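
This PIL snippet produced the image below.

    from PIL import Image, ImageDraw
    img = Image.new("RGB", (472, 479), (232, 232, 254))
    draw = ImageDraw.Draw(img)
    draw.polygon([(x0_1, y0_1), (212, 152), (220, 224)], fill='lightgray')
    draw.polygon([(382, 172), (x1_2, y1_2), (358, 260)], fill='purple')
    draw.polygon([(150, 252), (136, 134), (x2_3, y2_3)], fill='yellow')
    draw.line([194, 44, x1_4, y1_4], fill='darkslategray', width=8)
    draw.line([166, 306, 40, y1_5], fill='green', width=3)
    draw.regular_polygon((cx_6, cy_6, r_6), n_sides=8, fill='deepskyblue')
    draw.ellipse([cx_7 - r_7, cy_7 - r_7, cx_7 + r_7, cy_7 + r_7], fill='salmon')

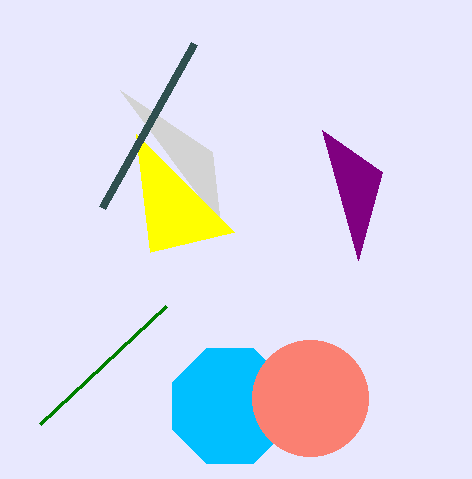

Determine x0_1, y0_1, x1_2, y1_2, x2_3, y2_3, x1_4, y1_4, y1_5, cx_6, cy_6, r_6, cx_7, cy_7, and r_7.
x0_1 = 120
y0_1 = 90
x1_2 = 322
y1_2 = 130
x2_3 = 234
y2_3 = 232
x1_4 = 102
y1_4 = 208
y1_5 = 424
cx_6 = 230
cy_6 = 406
r_6 = 62
cx_7 = 310
cy_7 = 398
r_7 = 58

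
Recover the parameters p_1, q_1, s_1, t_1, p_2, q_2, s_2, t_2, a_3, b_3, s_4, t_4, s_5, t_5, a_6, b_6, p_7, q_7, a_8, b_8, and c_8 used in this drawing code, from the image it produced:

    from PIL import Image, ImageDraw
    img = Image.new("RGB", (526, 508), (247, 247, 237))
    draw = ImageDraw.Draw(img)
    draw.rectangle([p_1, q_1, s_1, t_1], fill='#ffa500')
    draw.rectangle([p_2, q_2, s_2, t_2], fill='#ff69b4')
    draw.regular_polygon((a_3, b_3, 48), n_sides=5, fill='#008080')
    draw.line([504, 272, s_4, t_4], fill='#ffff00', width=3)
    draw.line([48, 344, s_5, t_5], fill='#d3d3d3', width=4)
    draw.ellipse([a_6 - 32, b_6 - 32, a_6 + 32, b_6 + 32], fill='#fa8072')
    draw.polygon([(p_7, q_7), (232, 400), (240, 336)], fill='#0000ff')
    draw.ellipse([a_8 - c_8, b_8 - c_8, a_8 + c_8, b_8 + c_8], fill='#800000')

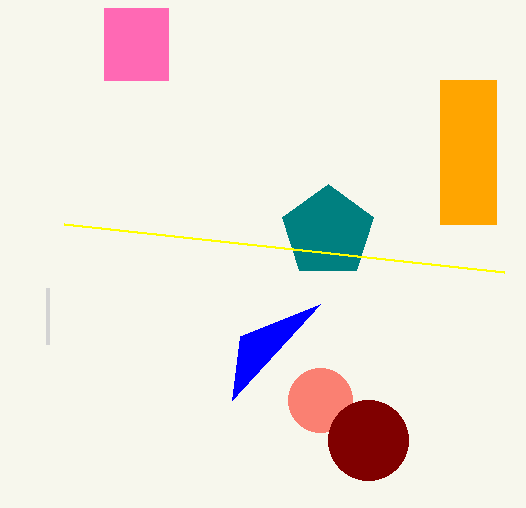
p_1 = 440
q_1 = 80
s_1 = 496
t_1 = 224
p_2 = 104
q_2 = 8
s_2 = 168
t_2 = 80
a_3 = 328
b_3 = 232
s_4 = 64
t_4 = 224
s_5 = 48
t_5 = 288
a_6 = 320
b_6 = 400
p_7 = 320
q_7 = 304
a_8 = 368
b_8 = 440
c_8 = 40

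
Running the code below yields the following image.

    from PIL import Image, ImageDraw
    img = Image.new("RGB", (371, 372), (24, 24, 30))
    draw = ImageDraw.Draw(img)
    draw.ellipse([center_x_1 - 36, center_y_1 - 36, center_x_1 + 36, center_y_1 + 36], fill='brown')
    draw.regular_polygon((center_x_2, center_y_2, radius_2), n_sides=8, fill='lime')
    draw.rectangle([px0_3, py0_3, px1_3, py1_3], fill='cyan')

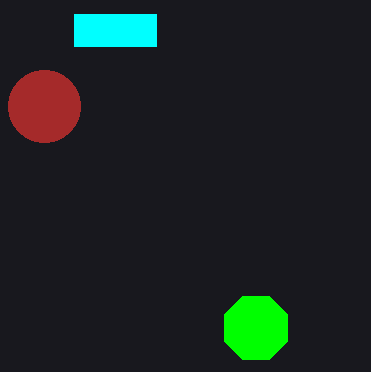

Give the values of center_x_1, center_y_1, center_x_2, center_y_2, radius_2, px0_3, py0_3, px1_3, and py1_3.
center_x_1 = 44; center_y_1 = 106; center_x_2 = 256; center_y_2 = 328; radius_2 = 34; px0_3 = 74; py0_3 = 14; px1_3 = 156; py1_3 = 46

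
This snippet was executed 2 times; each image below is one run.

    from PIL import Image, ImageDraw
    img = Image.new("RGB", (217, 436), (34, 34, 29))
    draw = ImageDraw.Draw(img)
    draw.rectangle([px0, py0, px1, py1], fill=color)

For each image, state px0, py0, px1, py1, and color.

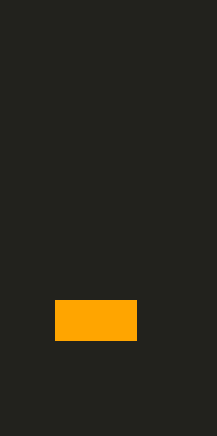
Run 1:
px0 = 55
py0 = 300
px1 = 136
py1 = 340
color = 'orange'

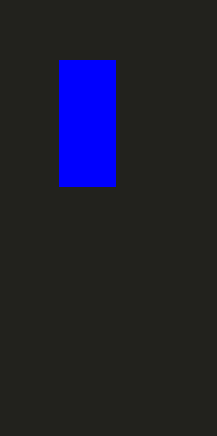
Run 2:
px0 = 59, py0 = 60, px1 = 115, py1 = 186, color = 'blue'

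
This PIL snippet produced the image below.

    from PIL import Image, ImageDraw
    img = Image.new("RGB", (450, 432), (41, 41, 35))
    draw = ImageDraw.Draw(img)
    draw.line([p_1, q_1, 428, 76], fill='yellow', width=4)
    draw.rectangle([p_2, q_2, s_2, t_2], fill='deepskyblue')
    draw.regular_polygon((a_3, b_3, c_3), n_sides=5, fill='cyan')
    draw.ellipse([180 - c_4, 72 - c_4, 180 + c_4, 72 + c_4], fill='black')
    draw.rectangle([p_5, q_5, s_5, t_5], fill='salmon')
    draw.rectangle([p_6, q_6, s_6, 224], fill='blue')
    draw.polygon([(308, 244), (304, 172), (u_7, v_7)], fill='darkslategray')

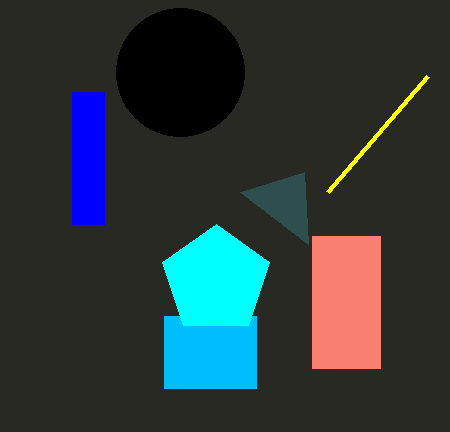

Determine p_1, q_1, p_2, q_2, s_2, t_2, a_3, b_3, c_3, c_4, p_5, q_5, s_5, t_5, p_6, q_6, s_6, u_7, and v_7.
p_1 = 328; q_1 = 192; p_2 = 164; q_2 = 316; s_2 = 256; t_2 = 388; a_3 = 216; b_3 = 280; c_3 = 56; c_4 = 64; p_5 = 312; q_5 = 236; s_5 = 380; t_5 = 368; p_6 = 72; q_6 = 92; s_6 = 104; u_7 = 240; v_7 = 192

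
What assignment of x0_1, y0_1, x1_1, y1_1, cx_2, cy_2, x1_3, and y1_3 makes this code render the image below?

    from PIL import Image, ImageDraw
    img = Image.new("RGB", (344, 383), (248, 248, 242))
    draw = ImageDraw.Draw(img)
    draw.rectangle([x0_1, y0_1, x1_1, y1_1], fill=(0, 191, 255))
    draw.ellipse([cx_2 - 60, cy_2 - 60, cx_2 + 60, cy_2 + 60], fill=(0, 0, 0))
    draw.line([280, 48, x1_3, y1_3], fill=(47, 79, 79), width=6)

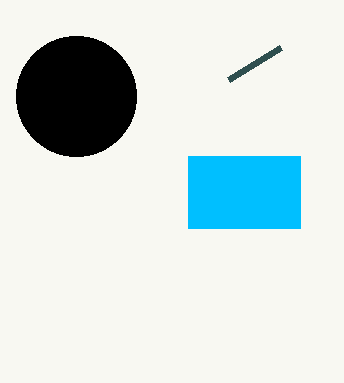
x0_1 = 188; y0_1 = 156; x1_1 = 300; y1_1 = 228; cx_2 = 76; cy_2 = 96; x1_3 = 228; y1_3 = 80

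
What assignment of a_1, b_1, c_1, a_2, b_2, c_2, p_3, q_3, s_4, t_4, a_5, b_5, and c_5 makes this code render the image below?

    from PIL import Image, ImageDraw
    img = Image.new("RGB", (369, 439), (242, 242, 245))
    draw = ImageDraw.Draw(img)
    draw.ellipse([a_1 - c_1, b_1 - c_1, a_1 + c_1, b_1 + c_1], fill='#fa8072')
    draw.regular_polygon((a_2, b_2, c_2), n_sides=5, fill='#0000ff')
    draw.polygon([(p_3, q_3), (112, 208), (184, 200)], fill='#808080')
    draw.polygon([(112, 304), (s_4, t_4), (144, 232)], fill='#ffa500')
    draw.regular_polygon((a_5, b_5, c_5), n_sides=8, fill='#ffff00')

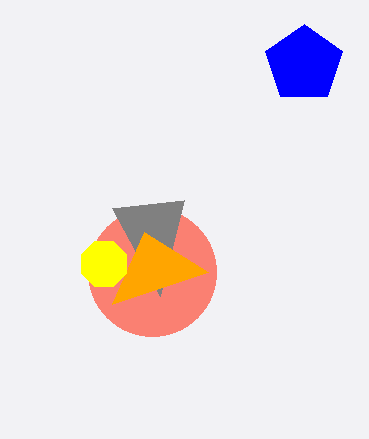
a_1 = 152
b_1 = 272
c_1 = 64
a_2 = 304
b_2 = 64
c_2 = 40
p_3 = 160
q_3 = 296
s_4 = 208
t_4 = 272
a_5 = 104
b_5 = 264
c_5 = 24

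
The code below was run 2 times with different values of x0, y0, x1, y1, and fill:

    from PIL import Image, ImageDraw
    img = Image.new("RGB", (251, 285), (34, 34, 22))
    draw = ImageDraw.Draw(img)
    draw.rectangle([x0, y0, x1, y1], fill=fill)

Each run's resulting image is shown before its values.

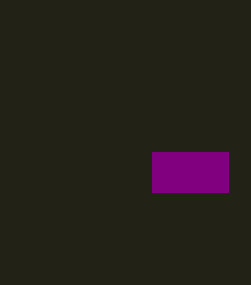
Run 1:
x0 = 152, y0 = 152, x1 = 228, y1 = 192, fill = 'purple'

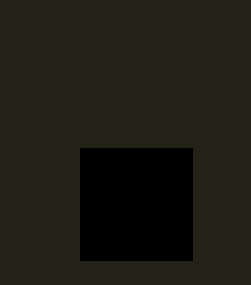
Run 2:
x0 = 80; y0 = 148; x1 = 192; y1 = 260; fill = 'black'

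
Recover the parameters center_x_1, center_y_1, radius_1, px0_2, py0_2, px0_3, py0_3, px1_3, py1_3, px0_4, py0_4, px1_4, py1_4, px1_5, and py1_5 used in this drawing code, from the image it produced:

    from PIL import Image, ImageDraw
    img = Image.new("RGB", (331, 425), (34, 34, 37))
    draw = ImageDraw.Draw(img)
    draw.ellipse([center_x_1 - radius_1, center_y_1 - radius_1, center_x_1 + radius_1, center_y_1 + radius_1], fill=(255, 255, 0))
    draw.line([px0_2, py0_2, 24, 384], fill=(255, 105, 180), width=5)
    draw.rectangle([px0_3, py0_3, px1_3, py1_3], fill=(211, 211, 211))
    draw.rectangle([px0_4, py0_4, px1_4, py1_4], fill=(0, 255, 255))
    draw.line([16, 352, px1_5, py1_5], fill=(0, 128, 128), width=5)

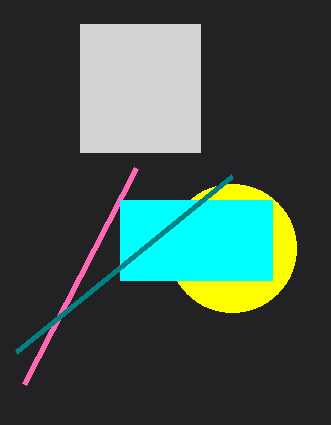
center_x_1 = 232; center_y_1 = 248; radius_1 = 64; px0_2 = 136; py0_2 = 168; px0_3 = 80; py0_3 = 24; px1_3 = 200; py1_3 = 152; px0_4 = 120; py0_4 = 200; px1_4 = 272; py1_4 = 280; px1_5 = 232; py1_5 = 176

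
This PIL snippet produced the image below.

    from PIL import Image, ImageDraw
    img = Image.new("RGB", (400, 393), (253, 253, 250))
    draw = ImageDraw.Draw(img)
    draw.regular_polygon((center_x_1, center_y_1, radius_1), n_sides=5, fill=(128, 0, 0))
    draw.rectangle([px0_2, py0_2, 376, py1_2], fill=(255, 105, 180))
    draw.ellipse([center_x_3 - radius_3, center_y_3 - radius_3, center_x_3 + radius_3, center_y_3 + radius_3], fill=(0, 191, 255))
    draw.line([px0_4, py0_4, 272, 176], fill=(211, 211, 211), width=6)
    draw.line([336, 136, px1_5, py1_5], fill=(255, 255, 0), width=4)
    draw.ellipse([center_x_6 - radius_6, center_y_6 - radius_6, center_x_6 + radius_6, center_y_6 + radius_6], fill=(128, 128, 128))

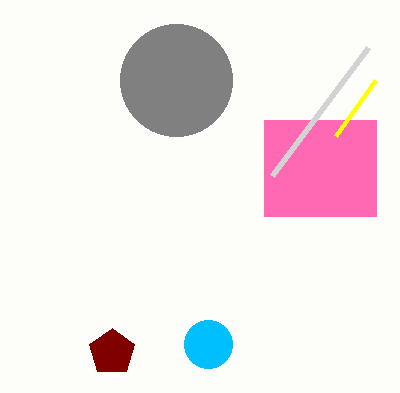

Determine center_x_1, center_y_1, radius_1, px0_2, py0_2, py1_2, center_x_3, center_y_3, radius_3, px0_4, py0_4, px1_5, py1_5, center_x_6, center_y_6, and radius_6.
center_x_1 = 112; center_y_1 = 352; radius_1 = 24; px0_2 = 264; py0_2 = 120; py1_2 = 216; center_x_3 = 208; center_y_3 = 344; radius_3 = 24; px0_4 = 368; py0_4 = 48; px1_5 = 376; py1_5 = 80; center_x_6 = 176; center_y_6 = 80; radius_6 = 56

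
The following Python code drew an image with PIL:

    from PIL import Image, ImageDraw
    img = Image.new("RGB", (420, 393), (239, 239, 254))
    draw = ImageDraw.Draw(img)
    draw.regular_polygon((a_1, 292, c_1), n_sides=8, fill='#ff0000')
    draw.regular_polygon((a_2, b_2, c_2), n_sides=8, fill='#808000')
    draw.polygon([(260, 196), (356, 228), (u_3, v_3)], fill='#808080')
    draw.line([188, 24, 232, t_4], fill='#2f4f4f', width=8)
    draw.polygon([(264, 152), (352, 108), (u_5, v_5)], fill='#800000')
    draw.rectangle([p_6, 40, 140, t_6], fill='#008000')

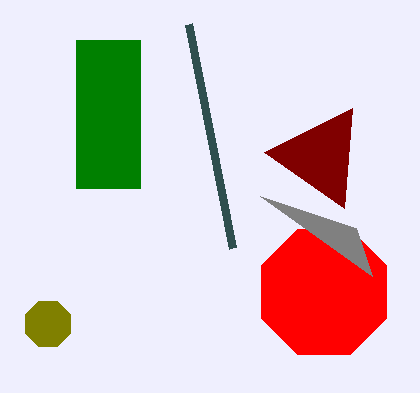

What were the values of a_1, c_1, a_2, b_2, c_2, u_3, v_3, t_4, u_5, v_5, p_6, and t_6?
a_1 = 324; c_1 = 68; a_2 = 48; b_2 = 324; c_2 = 24; u_3 = 372; v_3 = 276; t_4 = 248; u_5 = 344; v_5 = 208; p_6 = 76; t_6 = 188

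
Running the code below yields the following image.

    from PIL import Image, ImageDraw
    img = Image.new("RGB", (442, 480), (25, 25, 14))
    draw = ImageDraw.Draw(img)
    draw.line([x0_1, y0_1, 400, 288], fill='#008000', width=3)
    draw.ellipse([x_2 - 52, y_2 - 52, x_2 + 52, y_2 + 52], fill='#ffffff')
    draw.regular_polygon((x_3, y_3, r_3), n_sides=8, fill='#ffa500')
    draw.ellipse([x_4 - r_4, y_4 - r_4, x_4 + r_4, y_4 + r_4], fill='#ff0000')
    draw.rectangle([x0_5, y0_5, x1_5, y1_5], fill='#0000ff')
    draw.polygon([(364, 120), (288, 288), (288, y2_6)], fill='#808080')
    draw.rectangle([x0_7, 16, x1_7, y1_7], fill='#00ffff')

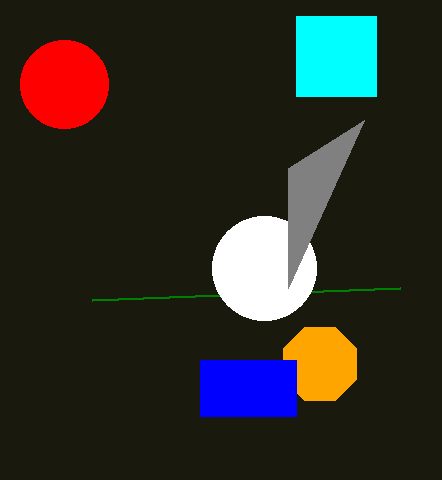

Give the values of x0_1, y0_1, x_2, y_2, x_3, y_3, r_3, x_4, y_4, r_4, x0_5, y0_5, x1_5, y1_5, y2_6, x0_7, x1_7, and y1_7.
x0_1 = 92
y0_1 = 300
x_2 = 264
y_2 = 268
x_3 = 320
y_3 = 364
r_3 = 40
x_4 = 64
y_4 = 84
r_4 = 44
x0_5 = 200
y0_5 = 360
x1_5 = 296
y1_5 = 416
y2_6 = 168
x0_7 = 296
x1_7 = 376
y1_7 = 96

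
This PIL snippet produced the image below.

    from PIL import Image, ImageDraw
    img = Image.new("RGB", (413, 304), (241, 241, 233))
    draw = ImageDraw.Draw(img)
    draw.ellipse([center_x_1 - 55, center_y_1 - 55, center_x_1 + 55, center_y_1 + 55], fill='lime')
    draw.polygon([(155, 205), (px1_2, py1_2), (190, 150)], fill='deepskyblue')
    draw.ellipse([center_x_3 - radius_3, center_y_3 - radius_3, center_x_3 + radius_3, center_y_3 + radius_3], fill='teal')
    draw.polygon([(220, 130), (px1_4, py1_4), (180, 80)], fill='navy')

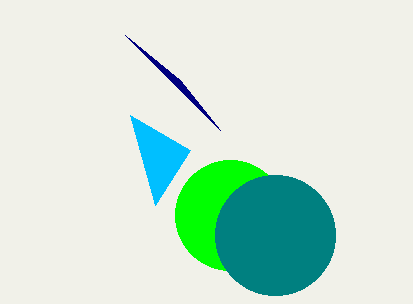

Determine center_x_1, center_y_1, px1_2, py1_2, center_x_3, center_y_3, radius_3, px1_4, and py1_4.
center_x_1 = 230, center_y_1 = 215, px1_2 = 130, py1_2 = 115, center_x_3 = 275, center_y_3 = 235, radius_3 = 60, px1_4 = 125, py1_4 = 35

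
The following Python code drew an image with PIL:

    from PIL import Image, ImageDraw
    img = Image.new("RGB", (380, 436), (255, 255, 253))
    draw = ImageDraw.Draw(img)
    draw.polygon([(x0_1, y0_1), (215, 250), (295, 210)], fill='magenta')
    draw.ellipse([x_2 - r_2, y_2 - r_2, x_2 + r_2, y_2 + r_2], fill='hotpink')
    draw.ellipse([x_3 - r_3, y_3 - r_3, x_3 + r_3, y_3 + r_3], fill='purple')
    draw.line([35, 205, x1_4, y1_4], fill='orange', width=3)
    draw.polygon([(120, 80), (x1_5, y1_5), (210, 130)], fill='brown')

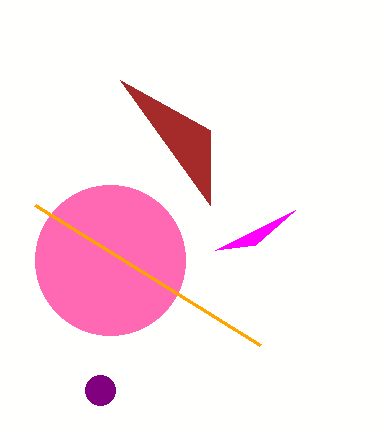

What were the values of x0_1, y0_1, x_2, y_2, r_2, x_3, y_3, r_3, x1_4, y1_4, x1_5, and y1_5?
x0_1 = 255; y0_1 = 245; x_2 = 110; y_2 = 260; r_2 = 75; x_3 = 100; y_3 = 390; r_3 = 15; x1_4 = 260; y1_4 = 345; x1_5 = 210; y1_5 = 205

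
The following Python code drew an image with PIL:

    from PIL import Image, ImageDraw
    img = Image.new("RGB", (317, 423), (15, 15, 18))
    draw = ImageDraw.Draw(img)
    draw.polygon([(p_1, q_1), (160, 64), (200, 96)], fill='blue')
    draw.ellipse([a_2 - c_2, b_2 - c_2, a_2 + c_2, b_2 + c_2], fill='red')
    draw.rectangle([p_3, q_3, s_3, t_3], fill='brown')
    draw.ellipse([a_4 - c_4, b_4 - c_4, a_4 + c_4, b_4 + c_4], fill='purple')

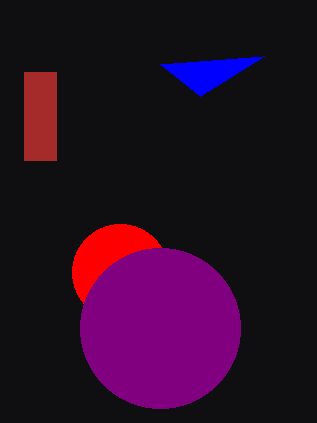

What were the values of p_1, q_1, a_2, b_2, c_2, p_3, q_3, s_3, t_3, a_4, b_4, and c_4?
p_1 = 264, q_1 = 56, a_2 = 120, b_2 = 272, c_2 = 48, p_3 = 24, q_3 = 72, s_3 = 56, t_3 = 160, a_4 = 160, b_4 = 328, c_4 = 80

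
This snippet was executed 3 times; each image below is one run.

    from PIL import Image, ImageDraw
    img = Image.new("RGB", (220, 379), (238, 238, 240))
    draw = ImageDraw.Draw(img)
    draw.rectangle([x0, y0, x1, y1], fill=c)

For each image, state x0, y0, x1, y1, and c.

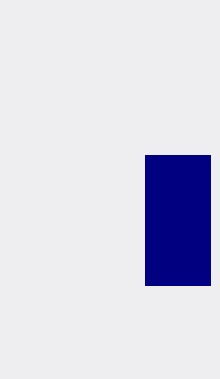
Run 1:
x0 = 145, y0 = 155, x1 = 210, y1 = 285, c = 'navy'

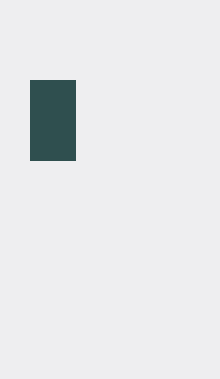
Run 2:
x0 = 30; y0 = 80; x1 = 75; y1 = 160; c = 'darkslategray'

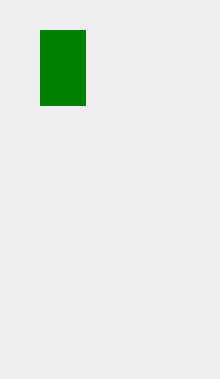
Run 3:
x0 = 40, y0 = 30, x1 = 85, y1 = 105, c = 'green'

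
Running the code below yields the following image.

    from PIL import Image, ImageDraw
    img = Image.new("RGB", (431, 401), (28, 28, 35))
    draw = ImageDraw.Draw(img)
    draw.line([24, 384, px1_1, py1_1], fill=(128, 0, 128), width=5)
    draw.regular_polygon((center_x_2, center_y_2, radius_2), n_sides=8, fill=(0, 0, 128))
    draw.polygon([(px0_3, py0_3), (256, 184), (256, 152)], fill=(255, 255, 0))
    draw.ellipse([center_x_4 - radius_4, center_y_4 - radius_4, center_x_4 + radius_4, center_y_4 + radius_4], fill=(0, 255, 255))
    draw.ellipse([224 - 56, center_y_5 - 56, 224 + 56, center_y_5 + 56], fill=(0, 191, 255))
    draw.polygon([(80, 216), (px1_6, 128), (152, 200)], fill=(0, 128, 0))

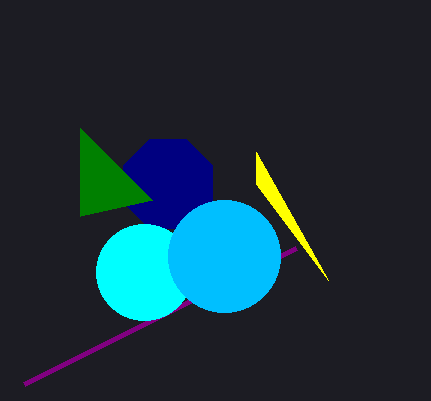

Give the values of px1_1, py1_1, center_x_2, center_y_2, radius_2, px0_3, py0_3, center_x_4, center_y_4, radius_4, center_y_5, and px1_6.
px1_1 = 296
py1_1 = 248
center_x_2 = 168
center_y_2 = 184
radius_2 = 48
px0_3 = 328
py0_3 = 280
center_x_4 = 144
center_y_4 = 272
radius_4 = 48
center_y_5 = 256
px1_6 = 80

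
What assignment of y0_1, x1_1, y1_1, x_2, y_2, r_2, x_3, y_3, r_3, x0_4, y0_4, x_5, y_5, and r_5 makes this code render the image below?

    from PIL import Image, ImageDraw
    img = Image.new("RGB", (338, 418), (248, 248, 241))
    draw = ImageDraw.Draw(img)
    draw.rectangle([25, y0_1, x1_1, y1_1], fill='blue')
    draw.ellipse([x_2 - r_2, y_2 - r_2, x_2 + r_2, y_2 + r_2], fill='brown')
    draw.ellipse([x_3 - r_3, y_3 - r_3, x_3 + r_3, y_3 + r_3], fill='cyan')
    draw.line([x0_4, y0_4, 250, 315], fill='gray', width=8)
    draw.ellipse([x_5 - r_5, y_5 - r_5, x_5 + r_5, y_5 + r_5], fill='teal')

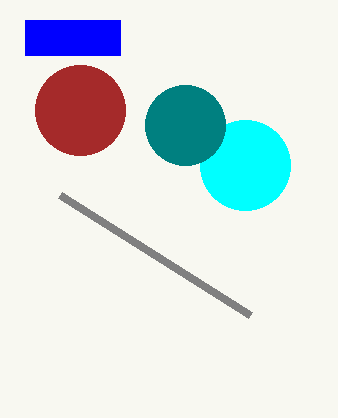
y0_1 = 20; x1_1 = 120; y1_1 = 55; x_2 = 80; y_2 = 110; r_2 = 45; x_3 = 245; y_3 = 165; r_3 = 45; x0_4 = 60; y0_4 = 195; x_5 = 185; y_5 = 125; r_5 = 40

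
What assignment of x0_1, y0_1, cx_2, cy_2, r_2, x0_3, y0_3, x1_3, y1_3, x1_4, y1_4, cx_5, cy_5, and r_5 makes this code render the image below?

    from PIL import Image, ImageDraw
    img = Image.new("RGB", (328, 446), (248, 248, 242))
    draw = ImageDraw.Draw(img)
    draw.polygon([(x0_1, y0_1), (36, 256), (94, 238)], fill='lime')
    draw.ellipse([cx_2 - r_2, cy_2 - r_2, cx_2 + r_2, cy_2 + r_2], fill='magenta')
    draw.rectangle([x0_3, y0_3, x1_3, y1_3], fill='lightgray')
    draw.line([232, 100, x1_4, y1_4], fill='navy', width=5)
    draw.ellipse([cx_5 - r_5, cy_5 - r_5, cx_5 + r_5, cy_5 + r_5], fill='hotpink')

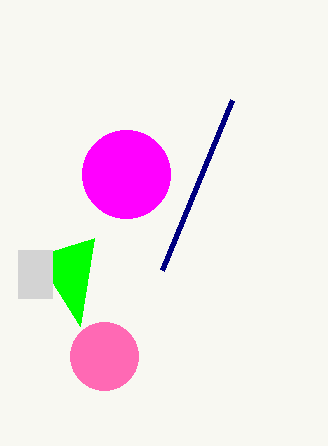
x0_1 = 80, y0_1 = 326, cx_2 = 126, cy_2 = 174, r_2 = 44, x0_3 = 18, y0_3 = 250, x1_3 = 52, y1_3 = 298, x1_4 = 162, y1_4 = 270, cx_5 = 104, cy_5 = 356, r_5 = 34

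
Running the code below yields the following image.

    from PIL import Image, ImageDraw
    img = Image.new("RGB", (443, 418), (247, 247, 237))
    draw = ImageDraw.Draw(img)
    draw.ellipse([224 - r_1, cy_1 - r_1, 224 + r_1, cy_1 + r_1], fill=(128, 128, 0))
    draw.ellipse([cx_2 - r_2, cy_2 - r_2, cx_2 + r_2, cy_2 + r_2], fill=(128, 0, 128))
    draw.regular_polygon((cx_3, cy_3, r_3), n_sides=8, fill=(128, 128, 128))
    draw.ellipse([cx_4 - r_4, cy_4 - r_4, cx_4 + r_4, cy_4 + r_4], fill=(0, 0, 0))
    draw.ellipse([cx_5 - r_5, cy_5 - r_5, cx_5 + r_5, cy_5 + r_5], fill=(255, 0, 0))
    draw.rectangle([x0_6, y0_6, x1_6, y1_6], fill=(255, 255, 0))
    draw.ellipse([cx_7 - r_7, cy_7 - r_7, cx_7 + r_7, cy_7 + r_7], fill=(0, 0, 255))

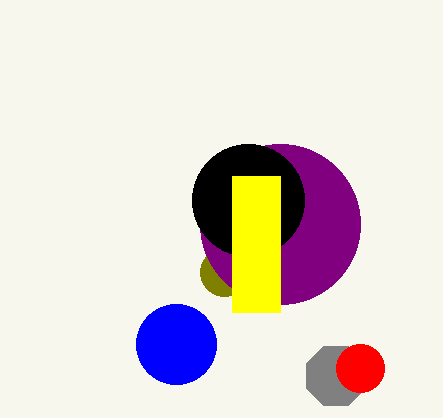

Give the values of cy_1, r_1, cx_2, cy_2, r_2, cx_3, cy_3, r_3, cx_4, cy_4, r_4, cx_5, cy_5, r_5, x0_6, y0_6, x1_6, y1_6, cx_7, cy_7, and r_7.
cy_1 = 272
r_1 = 24
cx_2 = 280
cy_2 = 224
r_2 = 80
cx_3 = 336
cy_3 = 376
r_3 = 32
cx_4 = 248
cy_4 = 200
r_4 = 56
cx_5 = 360
cy_5 = 368
r_5 = 24
x0_6 = 232
y0_6 = 176
x1_6 = 280
y1_6 = 312
cx_7 = 176
cy_7 = 344
r_7 = 40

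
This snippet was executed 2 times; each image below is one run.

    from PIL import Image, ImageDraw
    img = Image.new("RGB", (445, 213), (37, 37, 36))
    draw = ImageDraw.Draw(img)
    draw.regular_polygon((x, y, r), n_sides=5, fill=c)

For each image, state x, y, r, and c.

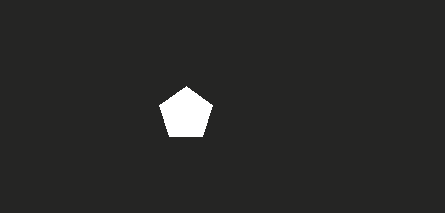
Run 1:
x = 186; y = 114; r = 28; c = 'white'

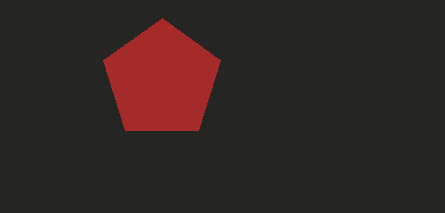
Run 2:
x = 162
y = 80
r = 62
c = 'brown'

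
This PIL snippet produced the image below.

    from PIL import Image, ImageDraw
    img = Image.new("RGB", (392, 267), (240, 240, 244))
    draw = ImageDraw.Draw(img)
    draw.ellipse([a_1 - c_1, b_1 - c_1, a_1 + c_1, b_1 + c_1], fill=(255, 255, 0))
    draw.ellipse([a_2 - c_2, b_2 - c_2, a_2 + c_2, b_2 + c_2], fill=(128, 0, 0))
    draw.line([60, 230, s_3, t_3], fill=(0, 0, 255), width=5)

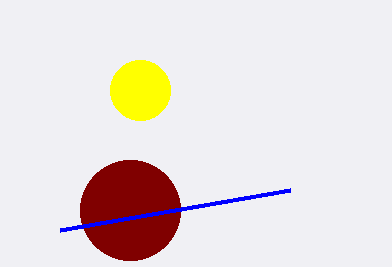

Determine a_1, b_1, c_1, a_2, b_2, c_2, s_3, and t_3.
a_1 = 140; b_1 = 90; c_1 = 30; a_2 = 130; b_2 = 210; c_2 = 50; s_3 = 290; t_3 = 190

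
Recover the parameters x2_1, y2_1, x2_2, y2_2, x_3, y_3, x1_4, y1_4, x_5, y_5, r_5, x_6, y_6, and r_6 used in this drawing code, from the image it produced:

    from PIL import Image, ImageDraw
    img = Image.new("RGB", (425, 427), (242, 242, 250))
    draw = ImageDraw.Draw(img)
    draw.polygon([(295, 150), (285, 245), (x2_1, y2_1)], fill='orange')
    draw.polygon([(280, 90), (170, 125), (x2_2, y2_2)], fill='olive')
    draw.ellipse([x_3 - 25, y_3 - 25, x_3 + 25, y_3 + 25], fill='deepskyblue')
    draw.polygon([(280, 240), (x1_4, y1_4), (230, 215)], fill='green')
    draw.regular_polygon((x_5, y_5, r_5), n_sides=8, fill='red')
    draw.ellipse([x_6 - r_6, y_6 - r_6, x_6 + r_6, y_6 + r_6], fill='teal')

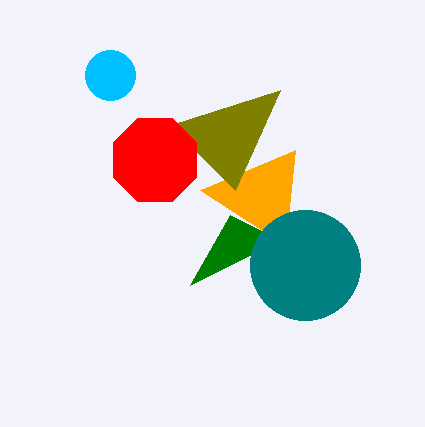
x2_1 = 200
y2_1 = 190
x2_2 = 235
y2_2 = 190
x_3 = 110
y_3 = 75
x1_4 = 190
y1_4 = 285
x_5 = 155
y_5 = 160
r_5 = 45
x_6 = 305
y_6 = 265
r_6 = 55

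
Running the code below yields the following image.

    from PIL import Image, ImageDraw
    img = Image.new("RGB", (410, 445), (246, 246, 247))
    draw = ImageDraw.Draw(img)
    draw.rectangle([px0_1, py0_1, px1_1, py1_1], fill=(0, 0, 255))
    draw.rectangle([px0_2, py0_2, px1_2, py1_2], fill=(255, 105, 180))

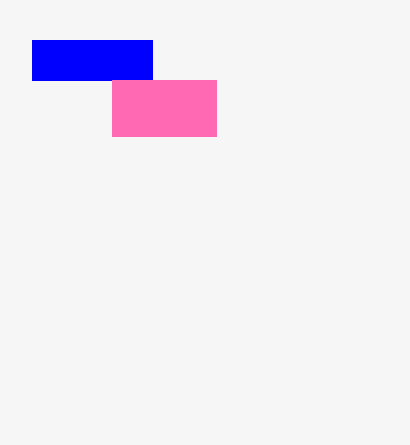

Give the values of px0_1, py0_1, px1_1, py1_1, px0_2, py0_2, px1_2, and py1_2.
px0_1 = 32; py0_1 = 40; px1_1 = 152; py1_1 = 80; px0_2 = 112; py0_2 = 80; px1_2 = 216; py1_2 = 136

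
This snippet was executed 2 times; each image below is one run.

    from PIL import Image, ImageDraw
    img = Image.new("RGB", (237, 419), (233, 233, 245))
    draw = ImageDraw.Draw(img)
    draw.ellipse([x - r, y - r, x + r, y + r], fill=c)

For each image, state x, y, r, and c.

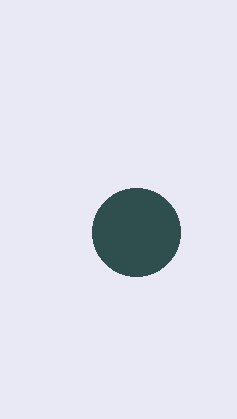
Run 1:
x = 136, y = 232, r = 44, c = 'darkslategray'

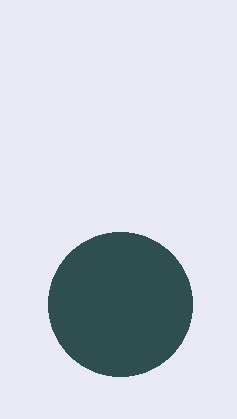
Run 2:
x = 120
y = 304
r = 72
c = 'darkslategray'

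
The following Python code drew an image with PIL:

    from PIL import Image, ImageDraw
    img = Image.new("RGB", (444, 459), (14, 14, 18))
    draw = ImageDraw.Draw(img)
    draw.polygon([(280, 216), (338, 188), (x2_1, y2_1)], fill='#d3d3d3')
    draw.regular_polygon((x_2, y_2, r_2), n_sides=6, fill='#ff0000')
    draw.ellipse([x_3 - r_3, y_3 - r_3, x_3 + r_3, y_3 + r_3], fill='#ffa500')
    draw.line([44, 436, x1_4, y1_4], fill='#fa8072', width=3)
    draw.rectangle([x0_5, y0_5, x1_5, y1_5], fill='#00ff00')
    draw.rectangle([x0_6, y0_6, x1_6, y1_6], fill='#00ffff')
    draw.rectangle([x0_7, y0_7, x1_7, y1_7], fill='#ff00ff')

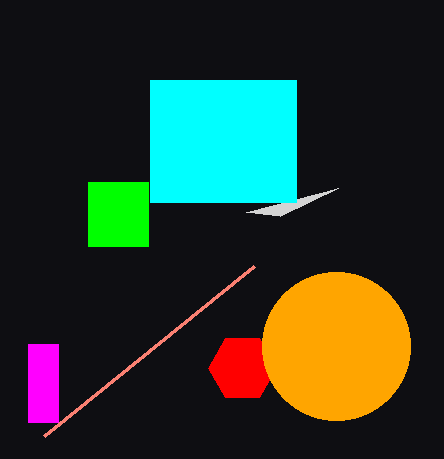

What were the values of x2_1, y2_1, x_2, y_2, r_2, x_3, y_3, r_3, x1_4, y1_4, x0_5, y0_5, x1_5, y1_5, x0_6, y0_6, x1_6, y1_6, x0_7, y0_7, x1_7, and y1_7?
x2_1 = 246, y2_1 = 212, x_2 = 242, y_2 = 368, r_2 = 34, x_3 = 336, y_3 = 346, r_3 = 74, x1_4 = 254, y1_4 = 266, x0_5 = 88, y0_5 = 182, x1_5 = 148, y1_5 = 246, x0_6 = 150, y0_6 = 80, x1_6 = 296, y1_6 = 202, x0_7 = 28, y0_7 = 344, x1_7 = 58, y1_7 = 422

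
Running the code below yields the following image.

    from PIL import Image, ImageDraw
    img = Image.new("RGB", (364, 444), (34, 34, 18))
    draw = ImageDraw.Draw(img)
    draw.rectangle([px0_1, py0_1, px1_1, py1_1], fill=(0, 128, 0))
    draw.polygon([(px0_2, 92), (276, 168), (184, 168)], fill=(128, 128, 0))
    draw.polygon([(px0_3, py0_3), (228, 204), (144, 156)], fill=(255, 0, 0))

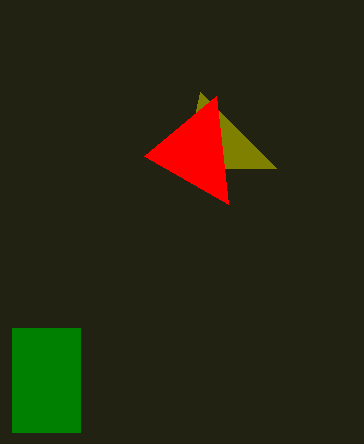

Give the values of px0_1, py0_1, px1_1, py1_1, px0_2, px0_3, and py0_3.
px0_1 = 12, py0_1 = 328, px1_1 = 80, py1_1 = 432, px0_2 = 200, px0_3 = 216, py0_3 = 96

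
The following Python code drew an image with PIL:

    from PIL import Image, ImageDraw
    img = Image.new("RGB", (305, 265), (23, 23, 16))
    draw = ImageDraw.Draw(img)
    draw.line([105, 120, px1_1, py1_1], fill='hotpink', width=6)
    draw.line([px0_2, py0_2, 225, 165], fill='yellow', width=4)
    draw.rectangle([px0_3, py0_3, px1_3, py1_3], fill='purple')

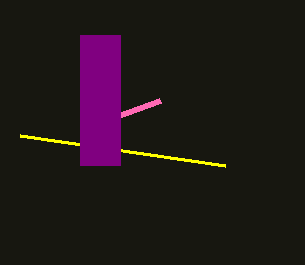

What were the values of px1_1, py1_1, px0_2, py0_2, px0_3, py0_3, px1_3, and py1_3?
px1_1 = 160; py1_1 = 100; px0_2 = 20; py0_2 = 135; px0_3 = 80; py0_3 = 35; px1_3 = 120; py1_3 = 165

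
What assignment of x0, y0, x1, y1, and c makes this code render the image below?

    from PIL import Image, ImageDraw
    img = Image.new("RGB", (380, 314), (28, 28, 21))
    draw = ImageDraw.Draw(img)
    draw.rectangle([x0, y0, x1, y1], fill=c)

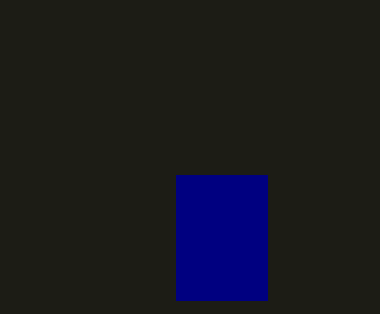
x0 = 176
y0 = 175
x1 = 267
y1 = 300
c = 'navy'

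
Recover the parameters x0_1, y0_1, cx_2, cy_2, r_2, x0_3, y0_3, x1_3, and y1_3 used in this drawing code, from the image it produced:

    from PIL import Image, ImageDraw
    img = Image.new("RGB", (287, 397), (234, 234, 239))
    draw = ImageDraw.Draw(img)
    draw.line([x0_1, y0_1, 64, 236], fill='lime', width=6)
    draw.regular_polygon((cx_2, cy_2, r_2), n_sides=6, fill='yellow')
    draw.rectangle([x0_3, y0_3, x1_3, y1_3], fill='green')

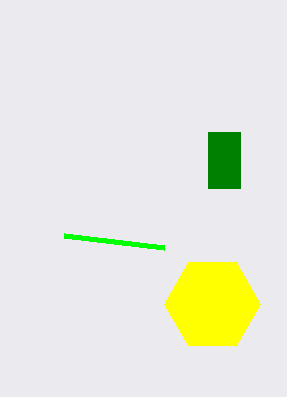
x0_1 = 164; y0_1 = 248; cx_2 = 212; cy_2 = 304; r_2 = 48; x0_3 = 208; y0_3 = 132; x1_3 = 240; y1_3 = 188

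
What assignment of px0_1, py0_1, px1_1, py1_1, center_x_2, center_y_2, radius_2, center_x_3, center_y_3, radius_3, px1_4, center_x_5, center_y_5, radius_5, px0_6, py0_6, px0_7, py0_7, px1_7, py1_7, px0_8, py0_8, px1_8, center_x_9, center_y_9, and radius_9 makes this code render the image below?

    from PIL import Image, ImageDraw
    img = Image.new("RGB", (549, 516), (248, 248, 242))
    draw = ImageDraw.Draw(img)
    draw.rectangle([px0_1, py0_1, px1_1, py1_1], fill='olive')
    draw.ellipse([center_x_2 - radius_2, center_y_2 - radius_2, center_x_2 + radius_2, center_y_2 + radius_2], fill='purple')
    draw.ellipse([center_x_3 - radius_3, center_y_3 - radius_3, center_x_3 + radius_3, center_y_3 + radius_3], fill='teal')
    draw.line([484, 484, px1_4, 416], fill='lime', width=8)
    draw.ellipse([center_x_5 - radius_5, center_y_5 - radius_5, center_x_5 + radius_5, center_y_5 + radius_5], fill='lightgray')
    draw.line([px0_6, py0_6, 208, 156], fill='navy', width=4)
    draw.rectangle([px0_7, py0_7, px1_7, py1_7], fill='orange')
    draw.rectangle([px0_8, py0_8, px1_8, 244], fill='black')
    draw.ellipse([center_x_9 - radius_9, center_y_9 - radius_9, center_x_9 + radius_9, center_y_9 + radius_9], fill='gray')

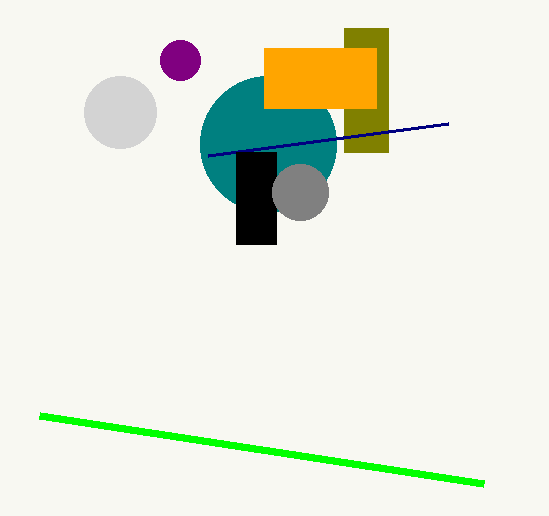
px0_1 = 344
py0_1 = 28
px1_1 = 388
py1_1 = 152
center_x_2 = 180
center_y_2 = 60
radius_2 = 20
center_x_3 = 268
center_y_3 = 144
radius_3 = 68
px1_4 = 40
center_x_5 = 120
center_y_5 = 112
radius_5 = 36
px0_6 = 448
py0_6 = 124
px0_7 = 264
py0_7 = 48
px1_7 = 376
py1_7 = 108
px0_8 = 236
py0_8 = 152
px1_8 = 276
center_x_9 = 300
center_y_9 = 192
radius_9 = 28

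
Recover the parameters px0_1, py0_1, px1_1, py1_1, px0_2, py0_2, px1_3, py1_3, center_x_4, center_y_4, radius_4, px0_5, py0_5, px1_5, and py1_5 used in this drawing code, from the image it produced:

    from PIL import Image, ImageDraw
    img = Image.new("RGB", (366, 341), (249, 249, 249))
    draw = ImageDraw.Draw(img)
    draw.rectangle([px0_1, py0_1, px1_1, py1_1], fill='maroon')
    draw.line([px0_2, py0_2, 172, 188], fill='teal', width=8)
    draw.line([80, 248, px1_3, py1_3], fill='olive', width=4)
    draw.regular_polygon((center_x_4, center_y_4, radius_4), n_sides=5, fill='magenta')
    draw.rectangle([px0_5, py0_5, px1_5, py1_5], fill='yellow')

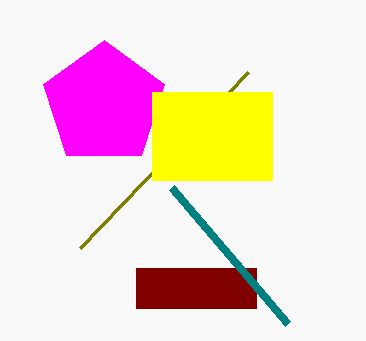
px0_1 = 136
py0_1 = 268
px1_1 = 256
py1_1 = 308
px0_2 = 288
py0_2 = 324
px1_3 = 248
py1_3 = 72
center_x_4 = 104
center_y_4 = 104
radius_4 = 64
px0_5 = 152
py0_5 = 92
px1_5 = 272
py1_5 = 180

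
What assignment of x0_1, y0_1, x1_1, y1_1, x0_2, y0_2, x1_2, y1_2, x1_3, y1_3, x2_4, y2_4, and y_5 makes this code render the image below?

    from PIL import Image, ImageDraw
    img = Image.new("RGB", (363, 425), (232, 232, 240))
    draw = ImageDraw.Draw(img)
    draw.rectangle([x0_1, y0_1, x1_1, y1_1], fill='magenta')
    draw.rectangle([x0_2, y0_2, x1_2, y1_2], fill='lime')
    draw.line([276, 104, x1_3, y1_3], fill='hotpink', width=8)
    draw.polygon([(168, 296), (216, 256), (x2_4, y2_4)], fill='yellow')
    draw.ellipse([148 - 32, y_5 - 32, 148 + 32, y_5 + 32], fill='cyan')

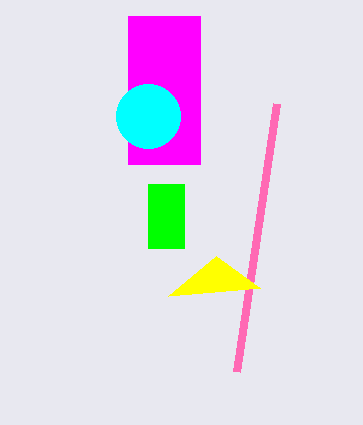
x0_1 = 128; y0_1 = 16; x1_1 = 200; y1_1 = 164; x0_2 = 148; y0_2 = 184; x1_2 = 184; y1_2 = 248; x1_3 = 236; y1_3 = 372; x2_4 = 260; y2_4 = 288; y_5 = 116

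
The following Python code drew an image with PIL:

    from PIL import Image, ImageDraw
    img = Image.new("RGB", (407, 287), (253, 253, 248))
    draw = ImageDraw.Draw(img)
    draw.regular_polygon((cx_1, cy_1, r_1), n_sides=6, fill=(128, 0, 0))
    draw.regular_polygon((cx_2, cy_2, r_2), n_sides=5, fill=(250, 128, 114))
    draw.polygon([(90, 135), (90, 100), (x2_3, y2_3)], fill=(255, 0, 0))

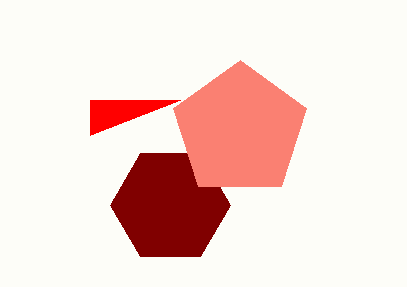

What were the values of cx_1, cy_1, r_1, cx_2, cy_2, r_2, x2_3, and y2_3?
cx_1 = 170
cy_1 = 205
r_1 = 60
cx_2 = 240
cy_2 = 130
r_2 = 70
x2_3 = 180
y2_3 = 100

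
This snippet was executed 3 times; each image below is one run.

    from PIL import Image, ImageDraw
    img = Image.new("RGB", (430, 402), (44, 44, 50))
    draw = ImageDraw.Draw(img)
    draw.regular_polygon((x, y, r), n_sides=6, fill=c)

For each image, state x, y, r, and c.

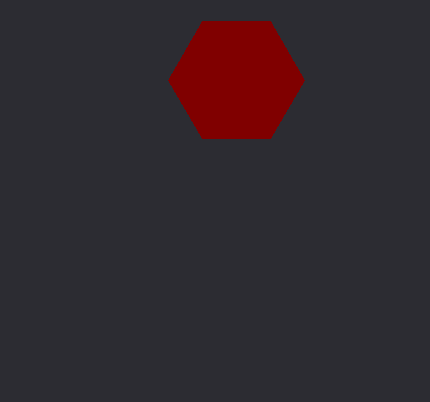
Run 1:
x = 236; y = 80; r = 68; c = 'maroon'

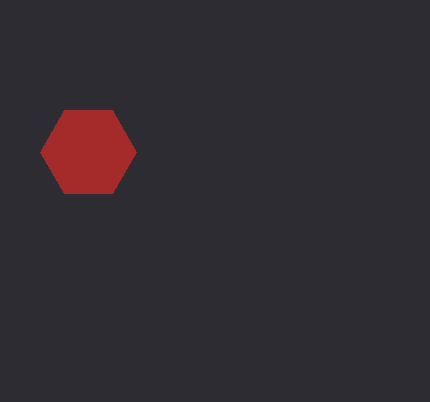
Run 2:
x = 88; y = 152; r = 48; c = 'brown'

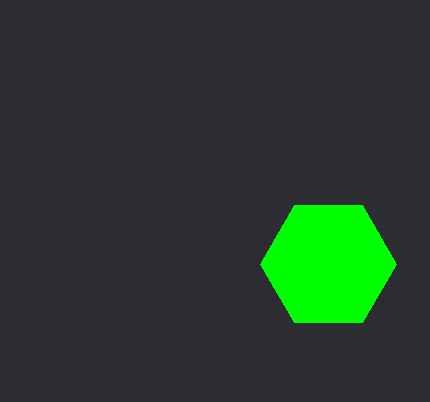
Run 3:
x = 328; y = 264; r = 68; c = 'lime'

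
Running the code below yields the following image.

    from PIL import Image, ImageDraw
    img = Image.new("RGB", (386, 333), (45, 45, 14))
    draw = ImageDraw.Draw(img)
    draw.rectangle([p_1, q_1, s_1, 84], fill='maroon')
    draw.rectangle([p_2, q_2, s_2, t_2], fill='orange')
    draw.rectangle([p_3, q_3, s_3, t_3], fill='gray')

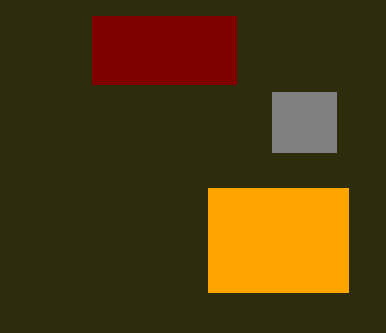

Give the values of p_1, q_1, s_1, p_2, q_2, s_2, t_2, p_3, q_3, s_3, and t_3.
p_1 = 92
q_1 = 16
s_1 = 236
p_2 = 208
q_2 = 188
s_2 = 348
t_2 = 292
p_3 = 272
q_3 = 92
s_3 = 336
t_3 = 152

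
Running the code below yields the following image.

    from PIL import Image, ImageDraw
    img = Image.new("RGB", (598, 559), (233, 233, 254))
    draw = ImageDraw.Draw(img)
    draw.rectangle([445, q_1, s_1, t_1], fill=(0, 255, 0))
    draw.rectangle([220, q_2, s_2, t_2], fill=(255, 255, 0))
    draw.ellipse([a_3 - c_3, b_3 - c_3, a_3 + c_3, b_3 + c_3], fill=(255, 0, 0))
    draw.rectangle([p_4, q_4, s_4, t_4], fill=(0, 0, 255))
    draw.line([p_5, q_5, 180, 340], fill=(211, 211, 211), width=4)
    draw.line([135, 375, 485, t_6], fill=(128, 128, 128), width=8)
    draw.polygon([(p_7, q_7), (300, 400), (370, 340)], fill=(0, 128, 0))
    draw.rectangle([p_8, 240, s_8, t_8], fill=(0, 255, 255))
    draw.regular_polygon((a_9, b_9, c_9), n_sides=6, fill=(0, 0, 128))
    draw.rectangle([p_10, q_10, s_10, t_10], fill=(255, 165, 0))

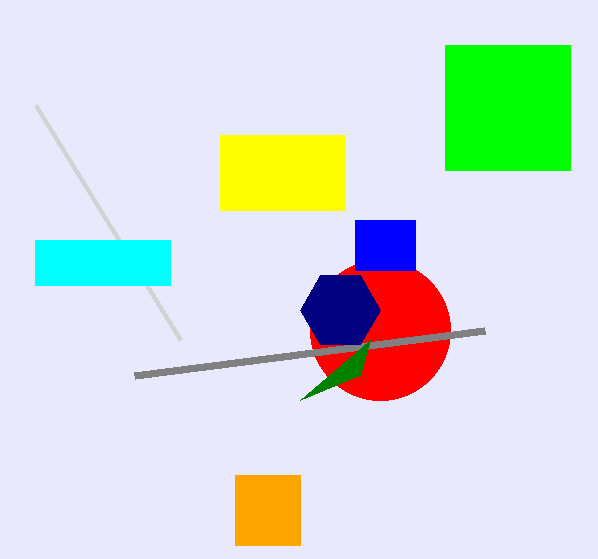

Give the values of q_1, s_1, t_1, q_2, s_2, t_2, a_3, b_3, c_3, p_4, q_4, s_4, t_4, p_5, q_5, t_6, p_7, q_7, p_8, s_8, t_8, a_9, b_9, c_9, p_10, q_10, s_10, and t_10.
q_1 = 45
s_1 = 570
t_1 = 170
q_2 = 135
s_2 = 345
t_2 = 210
a_3 = 380
b_3 = 330
c_3 = 70
p_4 = 355
q_4 = 220
s_4 = 415
t_4 = 270
p_5 = 35
q_5 = 105
t_6 = 330
p_7 = 360
q_7 = 375
p_8 = 35
s_8 = 170
t_8 = 285
a_9 = 340
b_9 = 310
c_9 = 40
p_10 = 235
q_10 = 475
s_10 = 300
t_10 = 545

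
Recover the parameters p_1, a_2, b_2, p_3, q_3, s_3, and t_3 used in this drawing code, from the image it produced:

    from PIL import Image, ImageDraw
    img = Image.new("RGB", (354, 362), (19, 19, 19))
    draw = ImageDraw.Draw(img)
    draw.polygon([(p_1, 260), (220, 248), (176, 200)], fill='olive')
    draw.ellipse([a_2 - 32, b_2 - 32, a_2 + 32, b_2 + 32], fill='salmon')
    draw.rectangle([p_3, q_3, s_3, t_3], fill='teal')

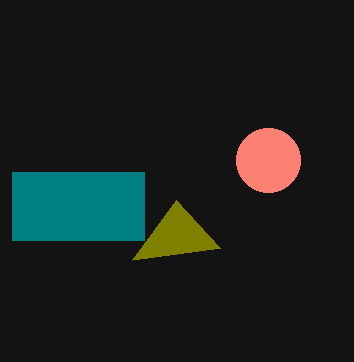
p_1 = 132
a_2 = 268
b_2 = 160
p_3 = 12
q_3 = 172
s_3 = 144
t_3 = 240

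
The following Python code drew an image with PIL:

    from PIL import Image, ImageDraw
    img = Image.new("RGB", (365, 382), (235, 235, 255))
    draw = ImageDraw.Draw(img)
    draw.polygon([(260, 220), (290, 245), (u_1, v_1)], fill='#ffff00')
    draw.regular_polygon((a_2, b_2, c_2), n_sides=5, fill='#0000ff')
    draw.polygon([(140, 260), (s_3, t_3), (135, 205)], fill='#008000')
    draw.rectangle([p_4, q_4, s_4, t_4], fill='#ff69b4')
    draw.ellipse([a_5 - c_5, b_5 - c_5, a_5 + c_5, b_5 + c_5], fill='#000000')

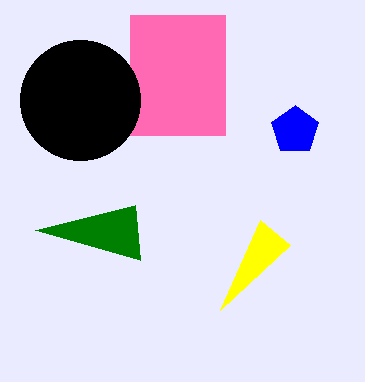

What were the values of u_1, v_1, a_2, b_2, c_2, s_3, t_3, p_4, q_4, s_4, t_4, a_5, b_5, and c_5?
u_1 = 220; v_1 = 310; a_2 = 295; b_2 = 130; c_2 = 25; s_3 = 35; t_3 = 230; p_4 = 130; q_4 = 15; s_4 = 225; t_4 = 135; a_5 = 80; b_5 = 100; c_5 = 60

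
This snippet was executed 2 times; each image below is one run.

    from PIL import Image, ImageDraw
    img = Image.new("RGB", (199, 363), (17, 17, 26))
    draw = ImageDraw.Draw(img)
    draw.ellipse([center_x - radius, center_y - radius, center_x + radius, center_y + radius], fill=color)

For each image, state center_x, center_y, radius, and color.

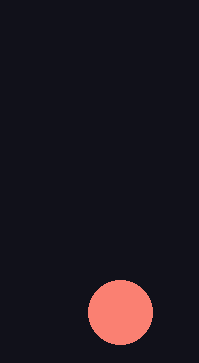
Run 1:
center_x = 120
center_y = 312
radius = 32
color = 'salmon'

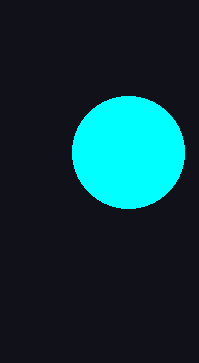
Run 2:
center_x = 128; center_y = 152; radius = 56; color = 'cyan'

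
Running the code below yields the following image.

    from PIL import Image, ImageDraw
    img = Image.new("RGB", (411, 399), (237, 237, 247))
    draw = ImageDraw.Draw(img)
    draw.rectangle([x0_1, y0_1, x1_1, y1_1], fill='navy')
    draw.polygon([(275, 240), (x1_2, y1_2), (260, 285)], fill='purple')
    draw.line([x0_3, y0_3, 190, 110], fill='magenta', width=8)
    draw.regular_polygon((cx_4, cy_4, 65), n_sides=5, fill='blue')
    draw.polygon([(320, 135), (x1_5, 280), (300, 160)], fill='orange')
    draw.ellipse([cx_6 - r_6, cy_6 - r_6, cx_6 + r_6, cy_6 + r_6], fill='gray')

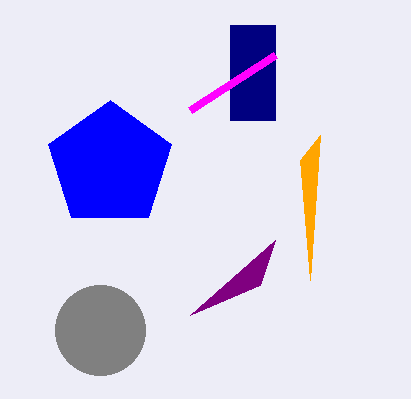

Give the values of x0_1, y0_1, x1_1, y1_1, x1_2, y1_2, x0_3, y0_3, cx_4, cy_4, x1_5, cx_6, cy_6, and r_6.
x0_1 = 230; y0_1 = 25; x1_1 = 275; y1_1 = 120; x1_2 = 190; y1_2 = 315; x0_3 = 275; y0_3 = 55; cx_4 = 110; cy_4 = 165; x1_5 = 310; cx_6 = 100; cy_6 = 330; r_6 = 45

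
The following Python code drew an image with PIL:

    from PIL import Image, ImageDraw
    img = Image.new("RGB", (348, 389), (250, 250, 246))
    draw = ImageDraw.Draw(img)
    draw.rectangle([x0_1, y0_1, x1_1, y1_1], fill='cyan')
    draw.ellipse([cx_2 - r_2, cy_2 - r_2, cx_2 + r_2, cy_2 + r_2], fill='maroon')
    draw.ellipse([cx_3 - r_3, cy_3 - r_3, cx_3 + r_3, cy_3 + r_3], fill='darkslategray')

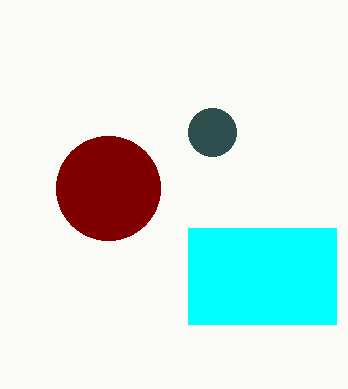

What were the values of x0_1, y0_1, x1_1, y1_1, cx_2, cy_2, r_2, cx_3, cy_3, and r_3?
x0_1 = 188; y0_1 = 228; x1_1 = 336; y1_1 = 324; cx_2 = 108; cy_2 = 188; r_2 = 52; cx_3 = 212; cy_3 = 132; r_3 = 24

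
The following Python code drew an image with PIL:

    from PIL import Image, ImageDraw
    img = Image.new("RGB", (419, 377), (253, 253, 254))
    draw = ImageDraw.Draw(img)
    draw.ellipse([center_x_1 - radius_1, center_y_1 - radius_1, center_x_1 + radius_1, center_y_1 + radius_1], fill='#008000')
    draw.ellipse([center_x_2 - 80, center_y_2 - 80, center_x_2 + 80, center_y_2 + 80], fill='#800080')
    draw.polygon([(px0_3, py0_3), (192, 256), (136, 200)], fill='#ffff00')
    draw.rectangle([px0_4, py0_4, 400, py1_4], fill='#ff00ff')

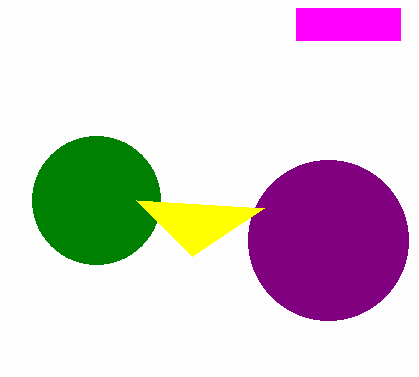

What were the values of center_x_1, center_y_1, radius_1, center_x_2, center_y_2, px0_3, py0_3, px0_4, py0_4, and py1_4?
center_x_1 = 96, center_y_1 = 200, radius_1 = 64, center_x_2 = 328, center_y_2 = 240, px0_3 = 264, py0_3 = 208, px0_4 = 296, py0_4 = 8, py1_4 = 40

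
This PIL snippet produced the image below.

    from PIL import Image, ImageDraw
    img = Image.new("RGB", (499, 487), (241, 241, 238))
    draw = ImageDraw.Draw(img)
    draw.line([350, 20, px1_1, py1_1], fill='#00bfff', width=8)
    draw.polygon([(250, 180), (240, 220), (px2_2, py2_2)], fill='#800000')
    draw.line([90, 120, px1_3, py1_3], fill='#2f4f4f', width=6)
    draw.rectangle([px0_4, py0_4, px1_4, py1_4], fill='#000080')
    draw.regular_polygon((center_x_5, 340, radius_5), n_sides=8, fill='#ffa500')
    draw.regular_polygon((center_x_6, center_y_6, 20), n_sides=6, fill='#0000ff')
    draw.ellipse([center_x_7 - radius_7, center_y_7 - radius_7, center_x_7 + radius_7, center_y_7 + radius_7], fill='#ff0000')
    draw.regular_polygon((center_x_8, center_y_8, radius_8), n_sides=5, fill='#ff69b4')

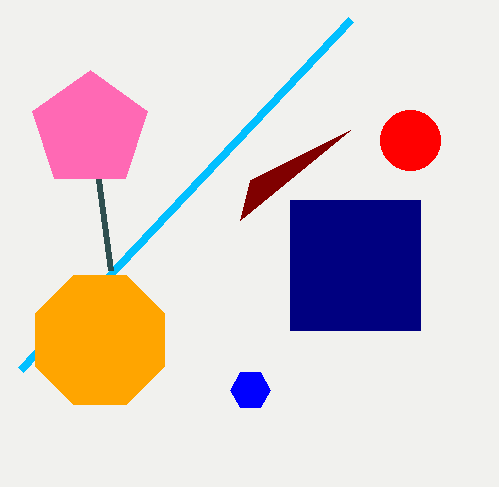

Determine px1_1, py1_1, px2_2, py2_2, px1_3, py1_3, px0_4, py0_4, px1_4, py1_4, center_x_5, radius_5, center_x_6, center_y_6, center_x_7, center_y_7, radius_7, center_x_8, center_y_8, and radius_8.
px1_1 = 20; py1_1 = 370; px2_2 = 350; py2_2 = 130; px1_3 = 110; py1_3 = 270; px0_4 = 290; py0_4 = 200; px1_4 = 420; py1_4 = 330; center_x_5 = 100; radius_5 = 70; center_x_6 = 250; center_y_6 = 390; center_x_7 = 410; center_y_7 = 140; radius_7 = 30; center_x_8 = 90; center_y_8 = 130; radius_8 = 60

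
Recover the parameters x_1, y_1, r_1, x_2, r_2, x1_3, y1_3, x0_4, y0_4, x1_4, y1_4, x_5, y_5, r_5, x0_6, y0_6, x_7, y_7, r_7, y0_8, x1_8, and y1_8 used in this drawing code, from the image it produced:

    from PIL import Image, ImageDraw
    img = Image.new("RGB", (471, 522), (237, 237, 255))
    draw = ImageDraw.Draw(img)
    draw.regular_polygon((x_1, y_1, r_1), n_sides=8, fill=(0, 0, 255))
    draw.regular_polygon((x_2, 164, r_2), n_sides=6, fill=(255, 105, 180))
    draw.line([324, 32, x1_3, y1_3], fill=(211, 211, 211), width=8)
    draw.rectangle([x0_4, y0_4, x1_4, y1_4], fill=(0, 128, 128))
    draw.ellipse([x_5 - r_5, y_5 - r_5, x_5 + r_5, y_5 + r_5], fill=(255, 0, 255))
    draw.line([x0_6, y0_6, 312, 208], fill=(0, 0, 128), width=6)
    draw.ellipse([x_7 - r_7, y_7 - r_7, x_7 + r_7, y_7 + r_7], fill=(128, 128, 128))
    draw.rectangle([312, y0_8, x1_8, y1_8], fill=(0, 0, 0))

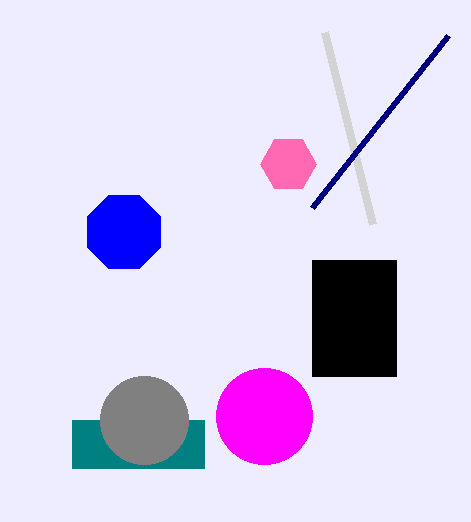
x_1 = 124; y_1 = 232; r_1 = 40; x_2 = 288; r_2 = 28; x1_3 = 372; y1_3 = 224; x0_4 = 72; y0_4 = 420; x1_4 = 204; y1_4 = 468; x_5 = 264; y_5 = 416; r_5 = 48; x0_6 = 448; y0_6 = 36; x_7 = 144; y_7 = 420; r_7 = 44; y0_8 = 260; x1_8 = 396; y1_8 = 376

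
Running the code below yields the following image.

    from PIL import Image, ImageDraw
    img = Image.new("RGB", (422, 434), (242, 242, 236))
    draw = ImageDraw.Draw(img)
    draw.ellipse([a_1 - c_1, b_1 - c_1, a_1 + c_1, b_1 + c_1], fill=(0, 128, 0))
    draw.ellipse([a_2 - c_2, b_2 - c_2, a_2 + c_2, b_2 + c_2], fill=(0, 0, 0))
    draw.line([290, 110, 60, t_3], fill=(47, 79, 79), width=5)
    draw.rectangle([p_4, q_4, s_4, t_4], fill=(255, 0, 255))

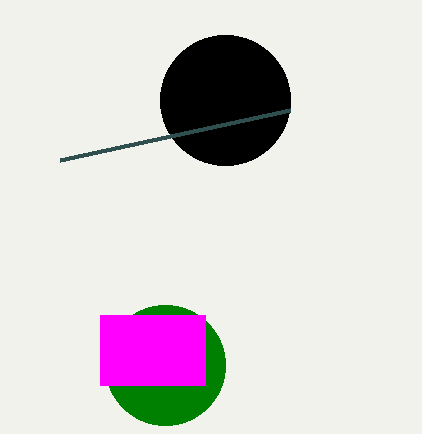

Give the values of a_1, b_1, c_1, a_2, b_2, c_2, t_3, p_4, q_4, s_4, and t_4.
a_1 = 165, b_1 = 365, c_1 = 60, a_2 = 225, b_2 = 100, c_2 = 65, t_3 = 160, p_4 = 100, q_4 = 315, s_4 = 205, t_4 = 385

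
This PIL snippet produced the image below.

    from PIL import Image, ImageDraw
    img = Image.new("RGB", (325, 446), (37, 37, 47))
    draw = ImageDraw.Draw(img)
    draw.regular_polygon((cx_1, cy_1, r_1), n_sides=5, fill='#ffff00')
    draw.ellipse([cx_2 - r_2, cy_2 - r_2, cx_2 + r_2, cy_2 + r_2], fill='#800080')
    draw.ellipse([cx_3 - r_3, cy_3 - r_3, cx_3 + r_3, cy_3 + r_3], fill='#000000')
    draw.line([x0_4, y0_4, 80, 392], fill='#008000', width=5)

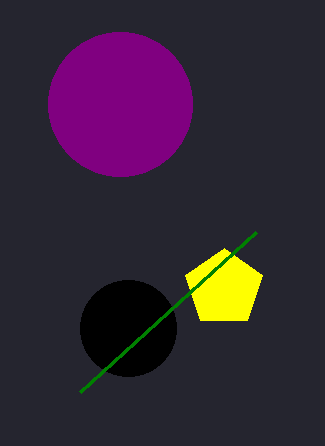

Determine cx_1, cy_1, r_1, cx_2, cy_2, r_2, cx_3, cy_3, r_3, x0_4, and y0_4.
cx_1 = 224
cy_1 = 288
r_1 = 40
cx_2 = 120
cy_2 = 104
r_2 = 72
cx_3 = 128
cy_3 = 328
r_3 = 48
x0_4 = 256
y0_4 = 232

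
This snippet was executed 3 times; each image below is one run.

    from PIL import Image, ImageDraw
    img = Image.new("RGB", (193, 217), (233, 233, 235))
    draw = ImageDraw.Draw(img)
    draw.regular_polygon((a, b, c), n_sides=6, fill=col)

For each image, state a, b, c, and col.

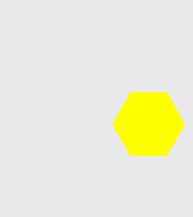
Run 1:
a = 148
b = 124
c = 36
col = 'yellow'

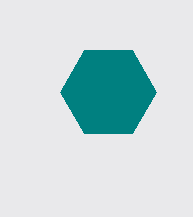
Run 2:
a = 108; b = 92; c = 48; col = 'teal'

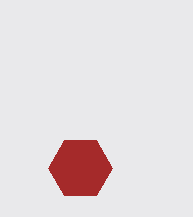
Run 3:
a = 80
b = 168
c = 32
col = 'brown'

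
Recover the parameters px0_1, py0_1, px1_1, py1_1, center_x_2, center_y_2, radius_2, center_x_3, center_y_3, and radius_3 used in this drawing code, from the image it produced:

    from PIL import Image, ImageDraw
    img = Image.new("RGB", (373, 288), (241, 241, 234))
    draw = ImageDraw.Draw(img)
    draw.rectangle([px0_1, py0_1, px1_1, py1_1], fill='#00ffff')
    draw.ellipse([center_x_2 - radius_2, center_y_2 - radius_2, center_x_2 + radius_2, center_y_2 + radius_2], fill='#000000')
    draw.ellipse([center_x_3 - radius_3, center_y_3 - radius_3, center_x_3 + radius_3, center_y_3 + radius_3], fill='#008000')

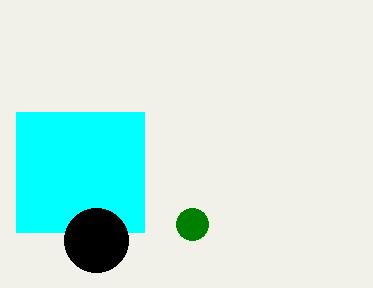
px0_1 = 16, py0_1 = 112, px1_1 = 144, py1_1 = 232, center_x_2 = 96, center_y_2 = 240, radius_2 = 32, center_x_3 = 192, center_y_3 = 224, radius_3 = 16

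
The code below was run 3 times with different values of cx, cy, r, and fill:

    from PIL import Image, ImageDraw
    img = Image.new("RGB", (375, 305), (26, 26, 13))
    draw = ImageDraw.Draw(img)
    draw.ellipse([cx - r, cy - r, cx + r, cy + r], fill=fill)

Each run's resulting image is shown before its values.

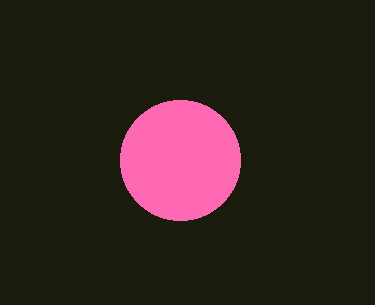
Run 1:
cx = 180
cy = 160
r = 60
fill = 'hotpink'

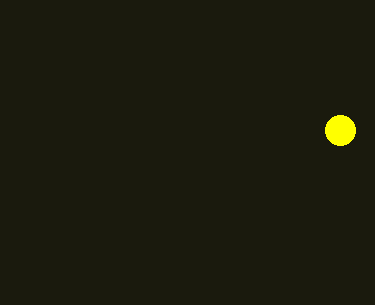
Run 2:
cx = 340; cy = 130; r = 15; fill = 'yellow'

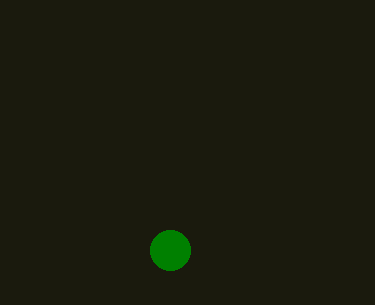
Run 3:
cx = 170, cy = 250, r = 20, fill = 'green'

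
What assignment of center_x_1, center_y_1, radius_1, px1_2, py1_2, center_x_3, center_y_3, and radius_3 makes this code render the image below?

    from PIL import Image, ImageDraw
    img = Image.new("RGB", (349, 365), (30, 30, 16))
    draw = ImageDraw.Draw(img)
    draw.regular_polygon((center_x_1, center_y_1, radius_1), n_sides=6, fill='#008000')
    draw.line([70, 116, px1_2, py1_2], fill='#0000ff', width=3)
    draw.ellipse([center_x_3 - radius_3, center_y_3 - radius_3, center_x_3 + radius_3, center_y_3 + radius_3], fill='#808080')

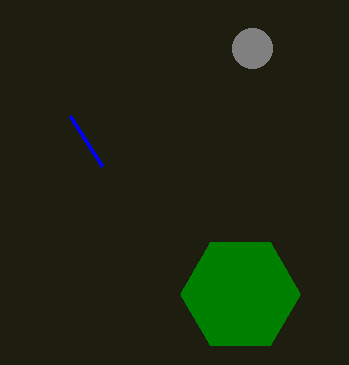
center_x_1 = 240, center_y_1 = 294, radius_1 = 60, px1_2 = 102, py1_2 = 166, center_x_3 = 252, center_y_3 = 48, radius_3 = 20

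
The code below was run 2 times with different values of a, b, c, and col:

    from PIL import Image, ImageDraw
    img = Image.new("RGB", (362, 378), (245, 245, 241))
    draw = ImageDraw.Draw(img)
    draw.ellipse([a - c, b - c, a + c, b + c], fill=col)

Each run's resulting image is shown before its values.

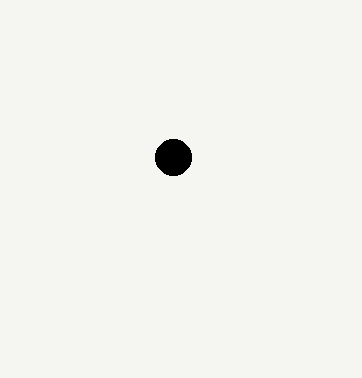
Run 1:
a = 173; b = 157; c = 18; col = 'black'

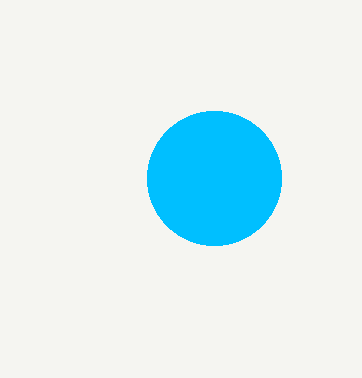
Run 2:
a = 214
b = 178
c = 67
col = 'deepskyblue'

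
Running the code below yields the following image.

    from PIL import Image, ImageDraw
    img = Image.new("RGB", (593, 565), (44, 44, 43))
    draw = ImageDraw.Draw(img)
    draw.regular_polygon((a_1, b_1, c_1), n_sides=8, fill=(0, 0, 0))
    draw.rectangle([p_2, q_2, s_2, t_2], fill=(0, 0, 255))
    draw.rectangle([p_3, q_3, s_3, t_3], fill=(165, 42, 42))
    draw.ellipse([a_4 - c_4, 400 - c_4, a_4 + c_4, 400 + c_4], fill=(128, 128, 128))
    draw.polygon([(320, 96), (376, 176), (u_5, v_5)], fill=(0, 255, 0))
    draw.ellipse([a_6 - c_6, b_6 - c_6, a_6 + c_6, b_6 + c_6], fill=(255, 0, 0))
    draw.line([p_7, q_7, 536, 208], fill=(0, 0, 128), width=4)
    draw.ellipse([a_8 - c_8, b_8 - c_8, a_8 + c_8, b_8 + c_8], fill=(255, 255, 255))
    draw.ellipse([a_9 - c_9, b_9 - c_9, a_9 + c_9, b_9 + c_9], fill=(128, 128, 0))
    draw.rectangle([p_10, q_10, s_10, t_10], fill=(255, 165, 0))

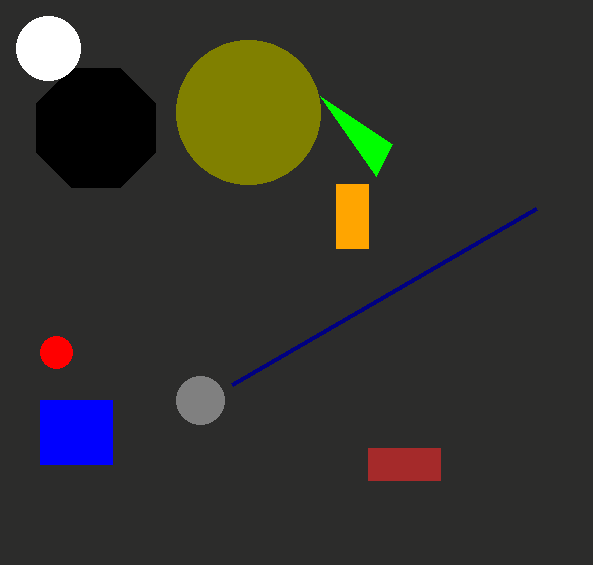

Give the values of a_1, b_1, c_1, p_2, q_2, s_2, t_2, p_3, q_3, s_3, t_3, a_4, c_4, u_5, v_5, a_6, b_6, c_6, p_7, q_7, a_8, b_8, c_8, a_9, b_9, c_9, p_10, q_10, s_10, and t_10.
a_1 = 96, b_1 = 128, c_1 = 64, p_2 = 40, q_2 = 400, s_2 = 112, t_2 = 464, p_3 = 368, q_3 = 448, s_3 = 440, t_3 = 480, a_4 = 200, c_4 = 24, u_5 = 392, v_5 = 144, a_6 = 56, b_6 = 352, c_6 = 16, p_7 = 232, q_7 = 384, a_8 = 48, b_8 = 48, c_8 = 32, a_9 = 248, b_9 = 112, c_9 = 72, p_10 = 336, q_10 = 184, s_10 = 368, t_10 = 248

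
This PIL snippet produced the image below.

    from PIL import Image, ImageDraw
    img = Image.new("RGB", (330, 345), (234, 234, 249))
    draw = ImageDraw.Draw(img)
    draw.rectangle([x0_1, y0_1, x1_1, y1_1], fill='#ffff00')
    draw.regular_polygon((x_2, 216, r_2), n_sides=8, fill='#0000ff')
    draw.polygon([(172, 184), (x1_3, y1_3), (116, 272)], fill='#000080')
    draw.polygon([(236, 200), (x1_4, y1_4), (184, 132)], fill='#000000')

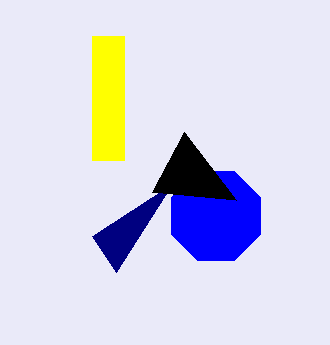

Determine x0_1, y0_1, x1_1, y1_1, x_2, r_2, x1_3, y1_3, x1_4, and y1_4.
x0_1 = 92, y0_1 = 36, x1_1 = 124, y1_1 = 160, x_2 = 216, r_2 = 48, x1_3 = 92, y1_3 = 236, x1_4 = 152, y1_4 = 192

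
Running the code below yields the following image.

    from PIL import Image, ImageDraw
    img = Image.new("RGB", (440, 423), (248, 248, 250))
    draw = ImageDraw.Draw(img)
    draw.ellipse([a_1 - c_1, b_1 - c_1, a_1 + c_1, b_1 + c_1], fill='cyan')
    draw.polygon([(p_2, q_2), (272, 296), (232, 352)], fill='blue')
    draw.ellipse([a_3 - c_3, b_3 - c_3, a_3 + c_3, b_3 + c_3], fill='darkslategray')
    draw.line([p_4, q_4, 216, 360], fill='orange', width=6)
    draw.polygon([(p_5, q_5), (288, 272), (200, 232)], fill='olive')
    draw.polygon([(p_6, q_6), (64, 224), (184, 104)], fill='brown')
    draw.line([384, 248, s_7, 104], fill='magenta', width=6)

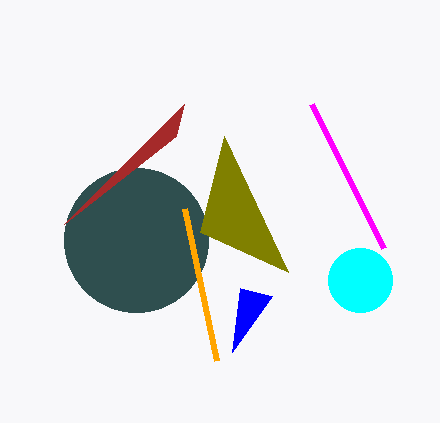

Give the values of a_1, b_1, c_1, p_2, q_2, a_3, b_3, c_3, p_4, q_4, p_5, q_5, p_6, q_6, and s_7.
a_1 = 360; b_1 = 280; c_1 = 32; p_2 = 240; q_2 = 288; a_3 = 136; b_3 = 240; c_3 = 72; p_4 = 184; q_4 = 208; p_5 = 224; q_5 = 136; p_6 = 176; q_6 = 136; s_7 = 312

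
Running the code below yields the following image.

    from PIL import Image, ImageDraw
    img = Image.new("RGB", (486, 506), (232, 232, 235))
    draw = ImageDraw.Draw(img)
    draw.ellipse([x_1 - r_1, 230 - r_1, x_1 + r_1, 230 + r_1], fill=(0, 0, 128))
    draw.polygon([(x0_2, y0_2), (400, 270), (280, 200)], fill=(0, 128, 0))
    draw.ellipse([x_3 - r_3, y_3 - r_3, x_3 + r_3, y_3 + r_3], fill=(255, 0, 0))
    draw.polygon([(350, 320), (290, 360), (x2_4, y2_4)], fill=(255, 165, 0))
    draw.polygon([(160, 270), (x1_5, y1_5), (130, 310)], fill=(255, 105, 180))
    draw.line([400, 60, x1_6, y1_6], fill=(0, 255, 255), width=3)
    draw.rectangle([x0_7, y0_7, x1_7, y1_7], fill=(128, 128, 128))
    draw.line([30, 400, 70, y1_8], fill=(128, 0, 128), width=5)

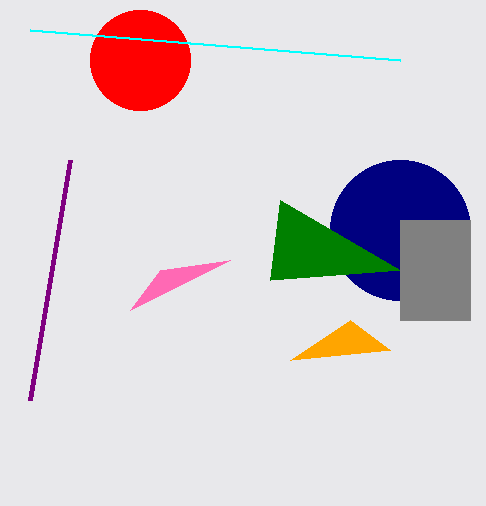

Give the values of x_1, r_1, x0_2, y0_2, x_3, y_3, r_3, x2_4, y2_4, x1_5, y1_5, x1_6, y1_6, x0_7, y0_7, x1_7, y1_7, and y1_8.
x_1 = 400
r_1 = 70
x0_2 = 270
y0_2 = 280
x_3 = 140
y_3 = 60
r_3 = 50
x2_4 = 390
y2_4 = 350
x1_5 = 230
y1_5 = 260
x1_6 = 30
y1_6 = 30
x0_7 = 400
y0_7 = 220
x1_7 = 470
y1_7 = 320
y1_8 = 160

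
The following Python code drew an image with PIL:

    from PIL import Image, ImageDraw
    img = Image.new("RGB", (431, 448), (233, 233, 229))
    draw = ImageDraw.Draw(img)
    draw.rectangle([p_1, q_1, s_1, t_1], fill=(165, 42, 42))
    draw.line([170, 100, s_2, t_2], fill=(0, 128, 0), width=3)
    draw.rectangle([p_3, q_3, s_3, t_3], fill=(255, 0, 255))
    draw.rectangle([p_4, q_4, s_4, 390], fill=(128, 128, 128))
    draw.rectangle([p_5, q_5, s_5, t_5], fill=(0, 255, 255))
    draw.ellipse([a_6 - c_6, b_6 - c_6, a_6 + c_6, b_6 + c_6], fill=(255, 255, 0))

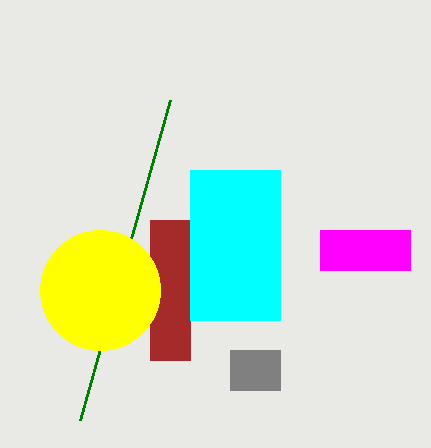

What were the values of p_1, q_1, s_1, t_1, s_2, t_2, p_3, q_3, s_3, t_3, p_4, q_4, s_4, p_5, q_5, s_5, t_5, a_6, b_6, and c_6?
p_1 = 150, q_1 = 220, s_1 = 190, t_1 = 360, s_2 = 80, t_2 = 420, p_3 = 320, q_3 = 230, s_3 = 410, t_3 = 270, p_4 = 230, q_4 = 350, s_4 = 280, p_5 = 190, q_5 = 170, s_5 = 280, t_5 = 320, a_6 = 100, b_6 = 290, c_6 = 60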